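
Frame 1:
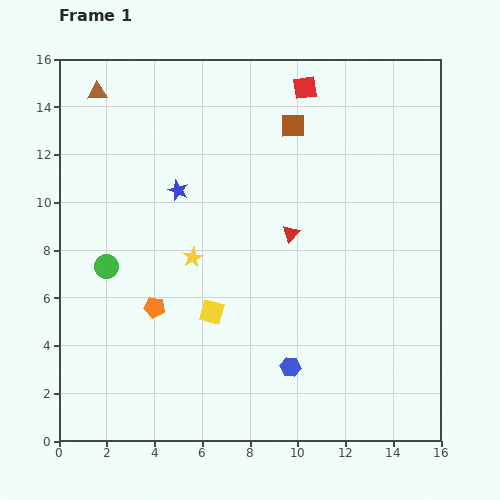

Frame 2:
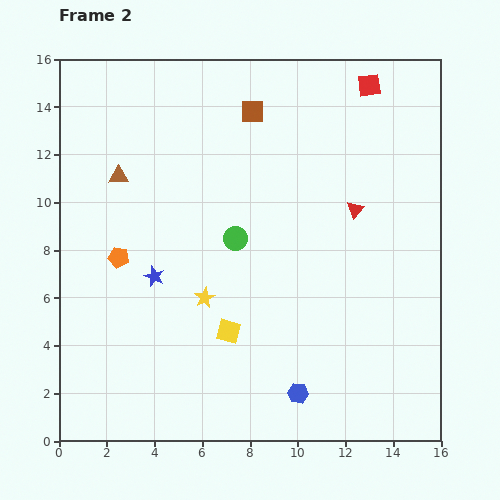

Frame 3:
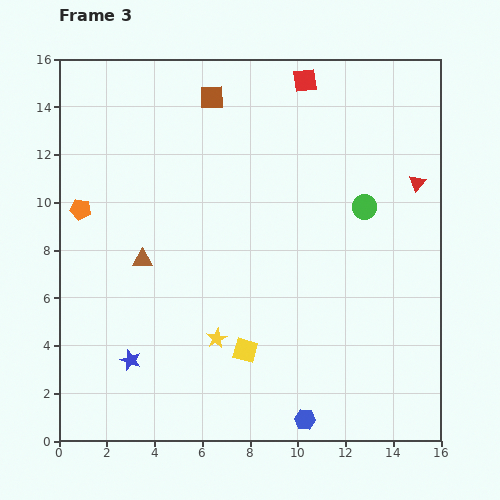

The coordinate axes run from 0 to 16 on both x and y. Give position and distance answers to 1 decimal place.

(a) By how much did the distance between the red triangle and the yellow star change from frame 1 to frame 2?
+3.1

Distance in frame 1: 4.2. Distance in frame 2: 7.3.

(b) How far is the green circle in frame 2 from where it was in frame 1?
5.5

The green circle moved from (2.0, 7.3) to (7.4, 8.5), a distance of √(5.4² + 1.2²) ≈ 5.5.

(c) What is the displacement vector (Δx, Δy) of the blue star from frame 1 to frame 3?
(-2.0, -7.1)

The blue star was at (5.0, 10.5) in frame 1 and (3.0, 3.4) in frame 3.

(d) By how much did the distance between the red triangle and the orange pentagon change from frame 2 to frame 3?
+4.0

Distance in frame 2: 10.1. Distance in frame 3: 14.1.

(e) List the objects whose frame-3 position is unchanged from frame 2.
none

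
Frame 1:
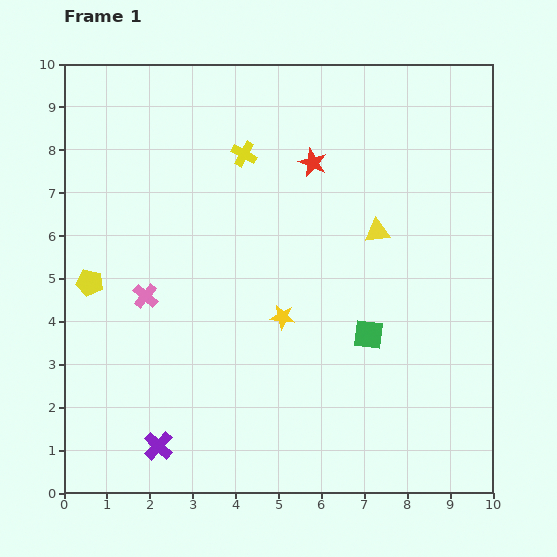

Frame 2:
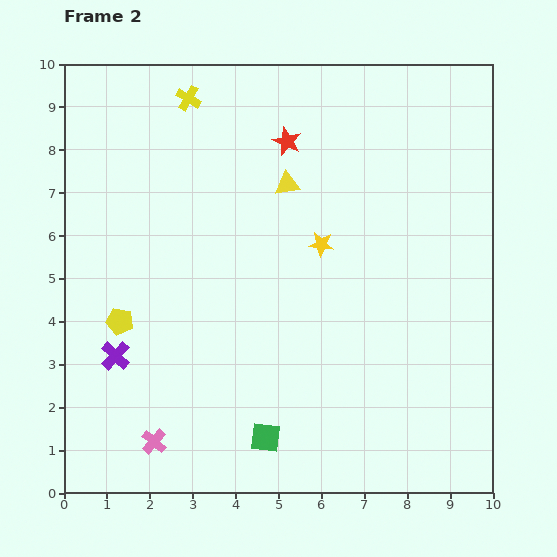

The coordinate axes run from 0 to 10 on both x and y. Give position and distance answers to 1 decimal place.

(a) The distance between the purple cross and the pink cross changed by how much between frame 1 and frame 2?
-1.3

Distance in frame 1: 3.5. Distance in frame 2: 2.2.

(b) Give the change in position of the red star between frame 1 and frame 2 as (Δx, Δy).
(-0.6, 0.5)

The red star was at (5.8, 7.7) in frame 1 and (5.2, 8.2) in frame 2.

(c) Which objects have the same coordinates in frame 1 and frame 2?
none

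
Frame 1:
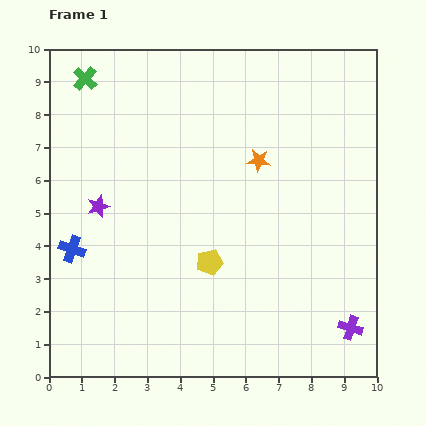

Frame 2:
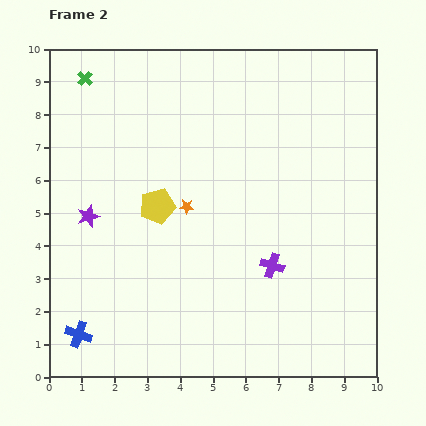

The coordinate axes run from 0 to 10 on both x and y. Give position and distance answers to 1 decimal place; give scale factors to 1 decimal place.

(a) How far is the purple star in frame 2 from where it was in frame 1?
0.4

The purple star moved from (1.5, 5.2) to (1.2, 4.9), a distance of √(0.3² + 0.3²) ≈ 0.4.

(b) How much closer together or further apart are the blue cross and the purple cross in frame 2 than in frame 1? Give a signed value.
-2.5

Distance in frame 1: 8.8. Distance in frame 2: 6.3.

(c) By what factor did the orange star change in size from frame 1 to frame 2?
0.6×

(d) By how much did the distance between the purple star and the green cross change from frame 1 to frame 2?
+0.3

Distance in frame 1: 3.9. Distance in frame 2: 4.2.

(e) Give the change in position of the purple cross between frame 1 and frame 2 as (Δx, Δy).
(-2.4, 1.9)

The purple cross was at (9.2, 1.5) in frame 1 and (6.8, 3.4) in frame 2.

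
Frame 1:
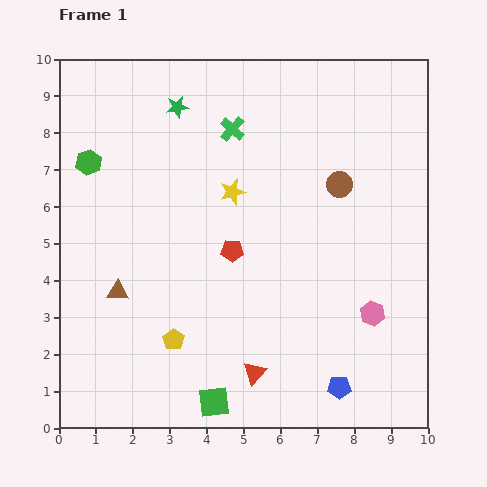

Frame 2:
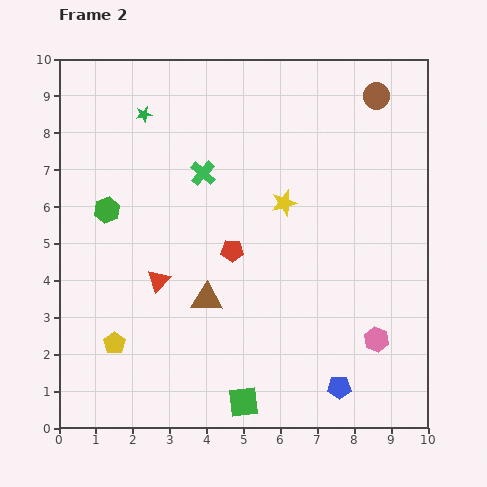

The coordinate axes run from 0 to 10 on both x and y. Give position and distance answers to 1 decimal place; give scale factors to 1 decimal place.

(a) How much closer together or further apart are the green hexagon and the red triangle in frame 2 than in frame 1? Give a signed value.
-4.9

Distance in frame 1: 7.3. Distance in frame 2: 2.4.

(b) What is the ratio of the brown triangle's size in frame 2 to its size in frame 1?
1.5×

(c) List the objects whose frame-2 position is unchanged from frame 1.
the blue pentagon, the red pentagon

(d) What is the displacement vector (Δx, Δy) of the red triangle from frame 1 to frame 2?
(-2.6, 2.5)

The red triangle was at (5.3, 1.5) in frame 1 and (2.7, 4.0) in frame 2.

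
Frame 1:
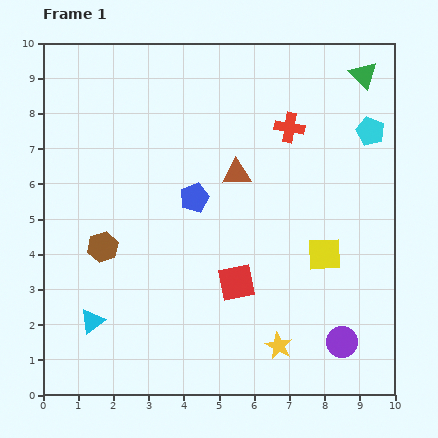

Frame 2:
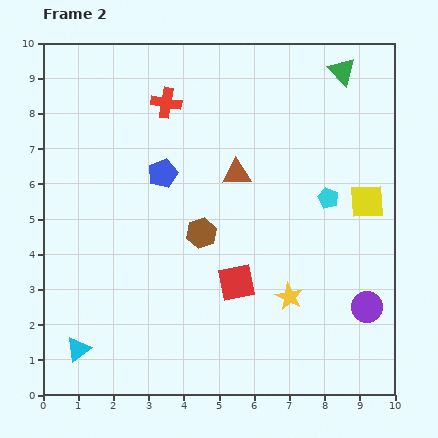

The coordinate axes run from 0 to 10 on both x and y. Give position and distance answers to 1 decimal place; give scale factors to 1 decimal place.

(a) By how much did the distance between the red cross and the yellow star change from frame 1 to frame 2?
+0.3

Distance in frame 1: 6.2. Distance in frame 2: 6.5.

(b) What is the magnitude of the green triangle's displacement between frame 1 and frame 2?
0.6

The green triangle moved from (9.1, 9.1) to (8.5, 9.2), a distance of √(0.6² + 0.1²) ≈ 0.6.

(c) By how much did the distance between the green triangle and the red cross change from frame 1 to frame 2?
+2.5

Distance in frame 1: 2.6. Distance in frame 2: 5.1.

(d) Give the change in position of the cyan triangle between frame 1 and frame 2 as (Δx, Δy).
(-0.4, -0.8)

The cyan triangle was at (1.4, 2.1) in frame 1 and (1.0, 1.3) in frame 2.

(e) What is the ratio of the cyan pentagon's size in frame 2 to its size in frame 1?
0.7×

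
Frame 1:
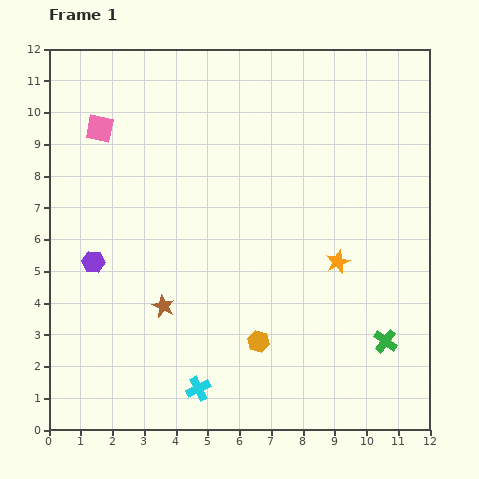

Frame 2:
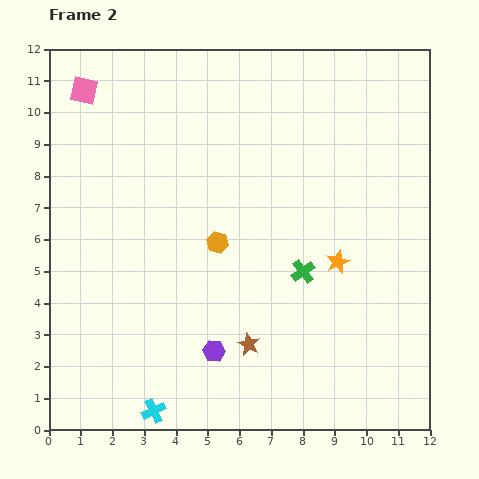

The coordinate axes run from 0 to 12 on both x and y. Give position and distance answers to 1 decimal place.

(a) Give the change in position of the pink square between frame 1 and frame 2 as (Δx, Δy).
(-0.5, 1.2)

The pink square was at (1.6, 9.5) in frame 1 and (1.1, 10.7) in frame 2.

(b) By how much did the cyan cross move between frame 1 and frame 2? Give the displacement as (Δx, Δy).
(-1.4, -0.7)

The cyan cross was at (4.7, 1.3) in frame 1 and (3.3, 0.6) in frame 2.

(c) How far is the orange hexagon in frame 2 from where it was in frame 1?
3.4

The orange hexagon moved from (6.6, 2.8) to (5.3, 5.9), a distance of √(1.3² + 3.1²) ≈ 3.4.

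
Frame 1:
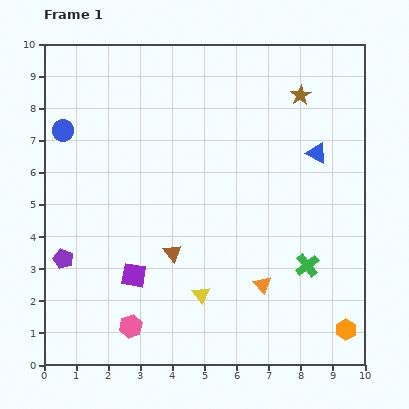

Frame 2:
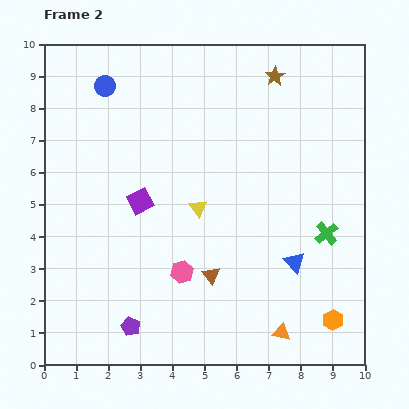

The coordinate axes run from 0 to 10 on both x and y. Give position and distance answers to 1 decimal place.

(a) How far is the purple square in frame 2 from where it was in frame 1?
2.3

The purple square moved from (2.8, 2.8) to (3.0, 5.1), a distance of √(0.2² + 2.3²) ≈ 2.3.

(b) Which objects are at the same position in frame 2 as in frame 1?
none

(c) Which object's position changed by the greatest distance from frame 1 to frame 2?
the blue triangle

(moved 3.5; next 3.0)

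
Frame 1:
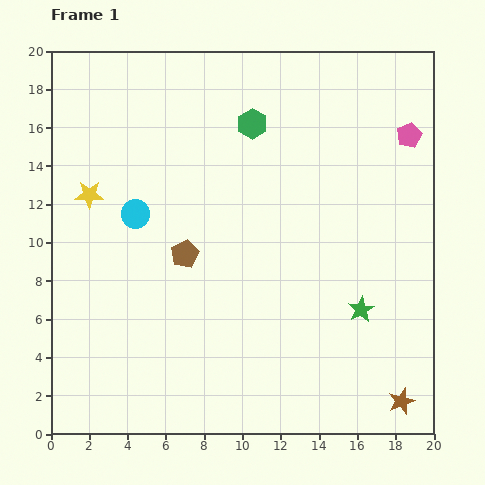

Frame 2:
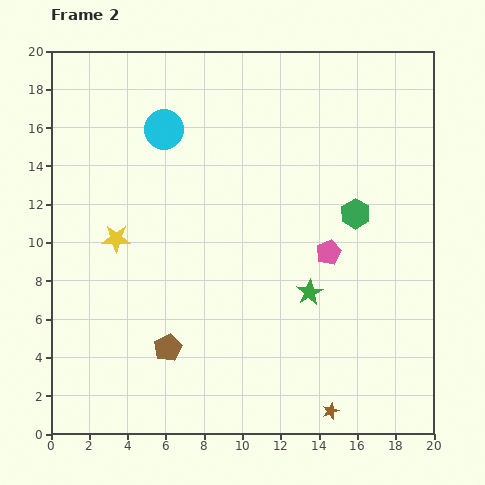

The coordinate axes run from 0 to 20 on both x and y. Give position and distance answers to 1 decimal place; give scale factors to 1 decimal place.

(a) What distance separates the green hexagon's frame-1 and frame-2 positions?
7.2

The green hexagon moved from (10.5, 16.2) to (15.9, 11.5), a distance of √(5.4² + 4.7²) ≈ 7.2.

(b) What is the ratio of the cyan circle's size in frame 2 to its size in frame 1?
1.4×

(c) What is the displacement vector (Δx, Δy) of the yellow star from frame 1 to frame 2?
(1.4, -2.3)

The yellow star was at (2.0, 12.5) in frame 1 and (3.4, 10.2) in frame 2.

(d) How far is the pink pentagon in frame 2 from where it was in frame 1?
7.4

The pink pentagon moved from (18.7, 15.6) to (14.5, 9.5), a distance of √(4.2² + 6.1²) ≈ 7.4.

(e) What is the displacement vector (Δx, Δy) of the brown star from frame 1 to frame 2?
(-3.7, -0.5)

The brown star was at (18.3, 1.7) in frame 1 and (14.6, 1.2) in frame 2.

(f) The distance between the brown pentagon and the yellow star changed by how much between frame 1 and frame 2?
+0.4

Distance in frame 1: 5.9. Distance in frame 2: 6.3.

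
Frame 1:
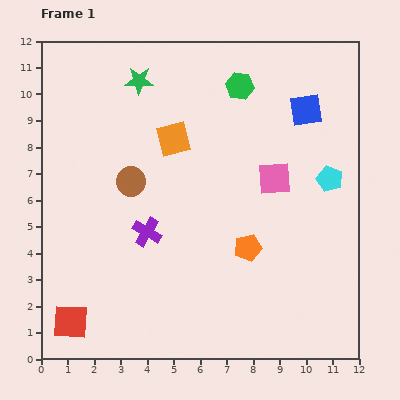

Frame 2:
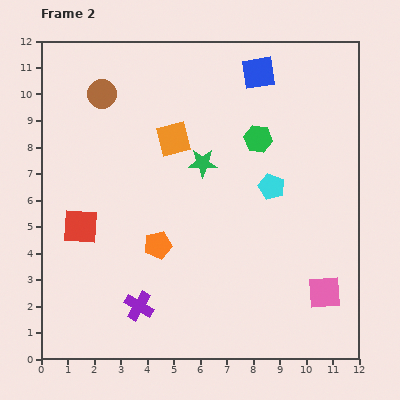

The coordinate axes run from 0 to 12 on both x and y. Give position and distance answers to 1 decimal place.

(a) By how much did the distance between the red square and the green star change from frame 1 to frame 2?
-4.3

Distance in frame 1: 9.5. Distance in frame 2: 5.2.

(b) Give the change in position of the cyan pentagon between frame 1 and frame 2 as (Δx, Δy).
(-2.2, -0.3)

The cyan pentagon was at (10.9, 6.8) in frame 1 and (8.7, 6.5) in frame 2.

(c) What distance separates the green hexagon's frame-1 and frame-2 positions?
2.1

The green hexagon moved from (7.5, 10.3) to (8.2, 8.3), a distance of √(0.7² + 2.0²) ≈ 2.1.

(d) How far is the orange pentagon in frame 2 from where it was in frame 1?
3.4

The orange pentagon moved from (7.8, 4.2) to (4.4, 4.3), a distance of √(3.4² + 0.1²) ≈ 3.4.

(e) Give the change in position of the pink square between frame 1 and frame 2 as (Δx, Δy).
(1.9, -4.3)

The pink square was at (8.8, 6.8) in frame 1 and (10.7, 2.5) in frame 2.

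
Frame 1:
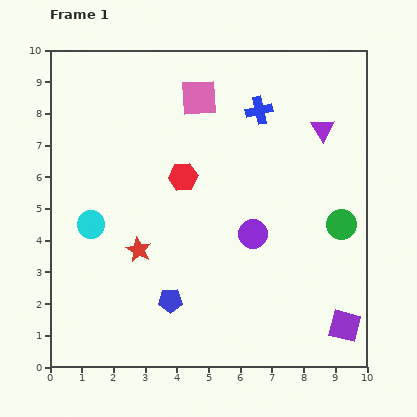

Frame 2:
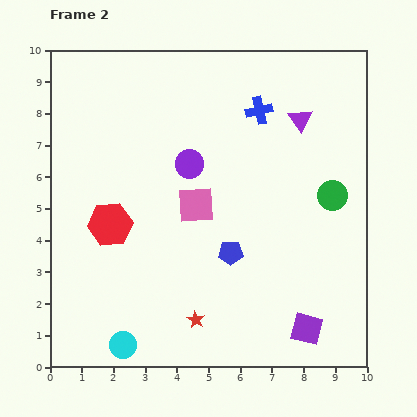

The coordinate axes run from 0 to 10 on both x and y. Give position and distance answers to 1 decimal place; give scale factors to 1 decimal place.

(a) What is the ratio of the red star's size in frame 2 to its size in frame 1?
0.7×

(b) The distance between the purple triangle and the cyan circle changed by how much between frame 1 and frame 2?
+1.1

Distance in frame 1: 7.9. Distance in frame 2: 9.0.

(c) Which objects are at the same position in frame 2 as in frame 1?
the blue cross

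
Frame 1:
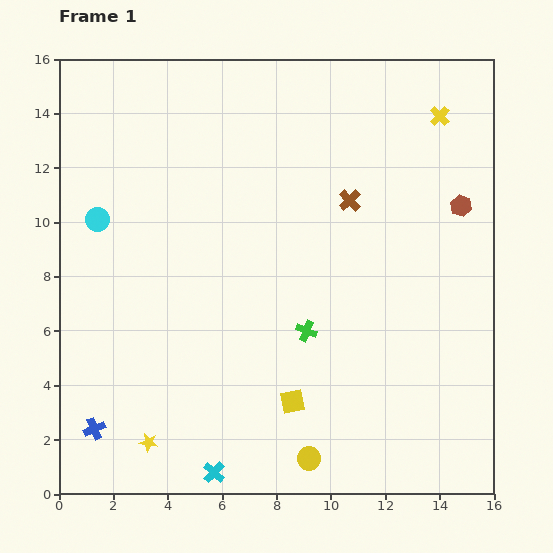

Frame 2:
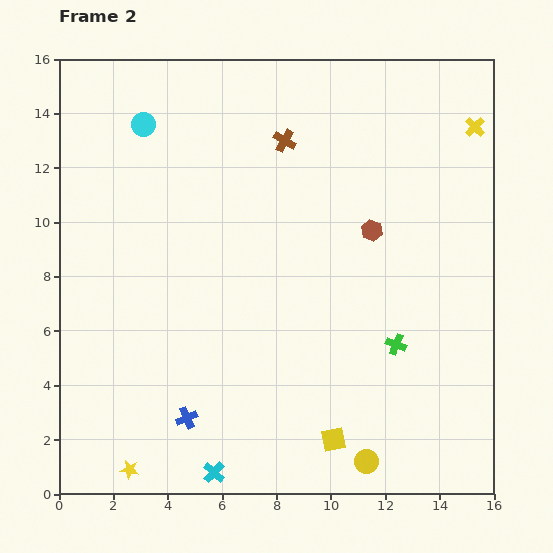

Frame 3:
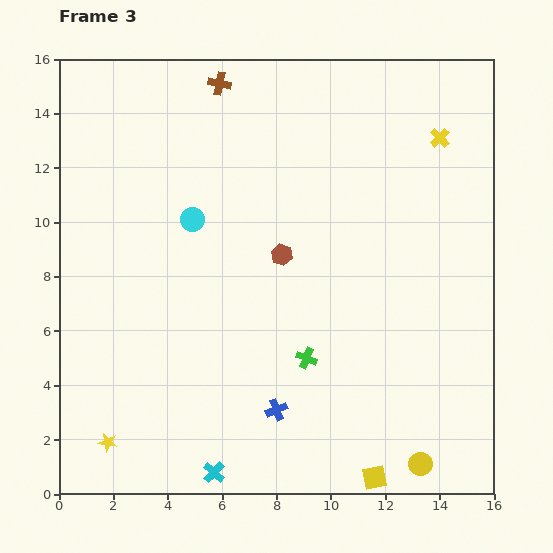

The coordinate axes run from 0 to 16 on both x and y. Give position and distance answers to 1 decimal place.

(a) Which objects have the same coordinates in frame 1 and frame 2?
the cyan cross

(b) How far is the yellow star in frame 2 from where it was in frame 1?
1.2

The yellow star moved from (3.3, 1.9) to (2.6, 0.9), a distance of √(0.7² + 1.0²) ≈ 1.2.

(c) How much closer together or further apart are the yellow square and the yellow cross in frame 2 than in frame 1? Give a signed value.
+0.8

Distance in frame 1: 11.8. Distance in frame 2: 12.6.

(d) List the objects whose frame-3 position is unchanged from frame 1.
the cyan cross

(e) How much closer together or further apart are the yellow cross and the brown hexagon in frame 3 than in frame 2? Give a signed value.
+1.8

Distance in frame 2: 5.4. Distance in frame 3: 7.2.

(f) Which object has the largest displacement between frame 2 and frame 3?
the cyan circle

(moved 3.9; next 3.4)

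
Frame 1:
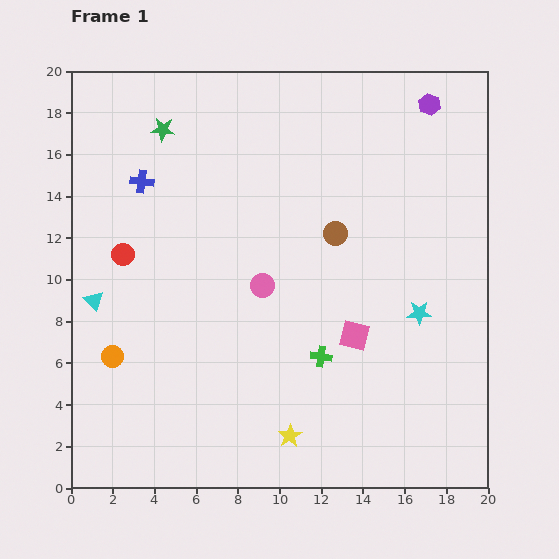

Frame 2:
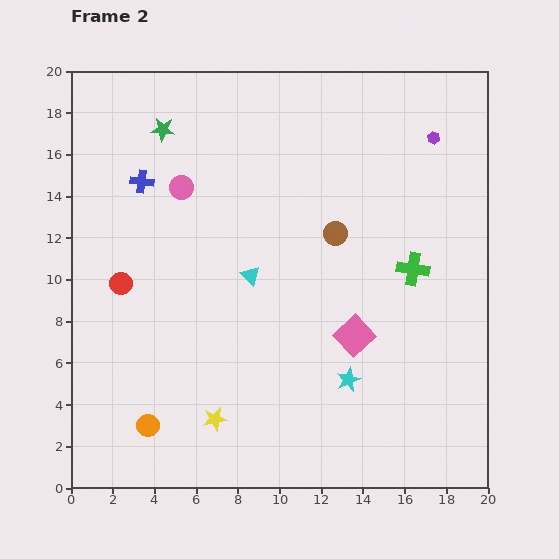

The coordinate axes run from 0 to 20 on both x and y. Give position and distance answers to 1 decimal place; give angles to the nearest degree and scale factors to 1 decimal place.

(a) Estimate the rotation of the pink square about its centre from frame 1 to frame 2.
33° clockwise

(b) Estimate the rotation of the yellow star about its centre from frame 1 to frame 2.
22° clockwise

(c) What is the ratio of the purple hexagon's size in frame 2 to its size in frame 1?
0.6×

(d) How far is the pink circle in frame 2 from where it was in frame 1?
6.1

The pink circle moved from (9.2, 9.7) to (5.3, 14.4), a distance of √(3.9² + 4.7²) ≈ 6.1.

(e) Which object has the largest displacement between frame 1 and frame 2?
the cyan triangle

(moved 7.6; next 6.1)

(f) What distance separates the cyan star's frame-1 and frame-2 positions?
4.7

The cyan star moved from (16.7, 8.4) to (13.3, 5.2), a distance of √(3.4² + 3.2²) ≈ 4.7.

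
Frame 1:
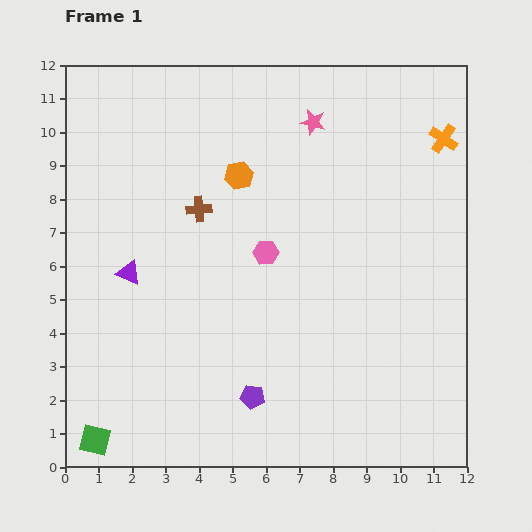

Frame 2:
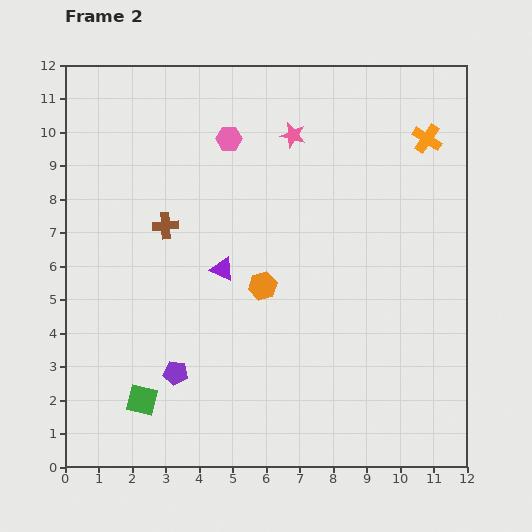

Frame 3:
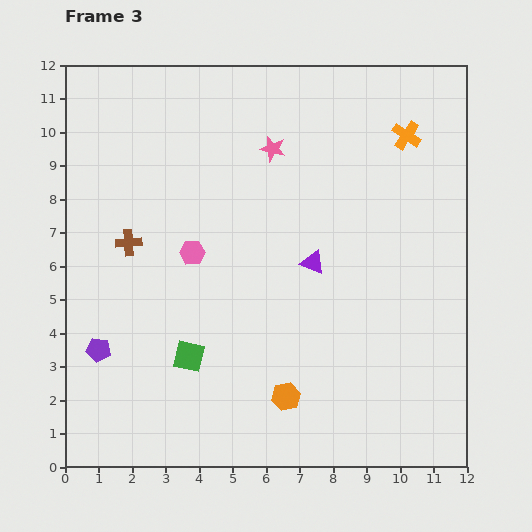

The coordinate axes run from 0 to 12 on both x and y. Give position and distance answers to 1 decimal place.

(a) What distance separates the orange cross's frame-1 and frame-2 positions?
0.5

The orange cross moved from (11.3, 9.8) to (10.8, 9.8), a distance of √(0.5² + 0.0²) ≈ 0.5.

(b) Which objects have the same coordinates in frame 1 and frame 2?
none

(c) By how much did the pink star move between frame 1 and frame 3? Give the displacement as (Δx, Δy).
(-1.2, -0.8)

The pink star was at (7.4, 10.3) in frame 1 and (6.2, 9.5) in frame 3.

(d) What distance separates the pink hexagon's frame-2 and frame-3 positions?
3.6

The pink hexagon moved from (4.9, 9.8) to (3.8, 6.4), a distance of √(1.1² + 3.4²) ≈ 3.6.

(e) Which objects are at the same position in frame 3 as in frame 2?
none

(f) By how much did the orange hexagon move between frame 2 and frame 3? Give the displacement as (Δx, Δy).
(0.7, -3.3)

The orange hexagon was at (5.9, 5.4) in frame 2 and (6.6, 2.1) in frame 3.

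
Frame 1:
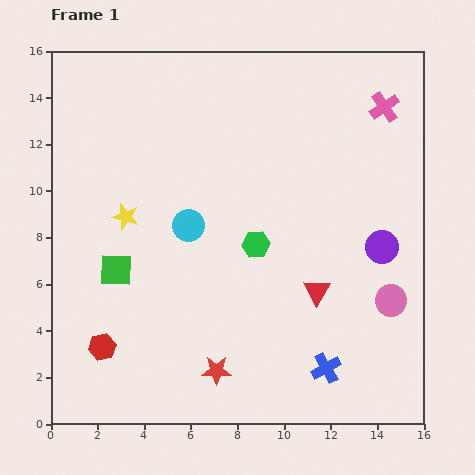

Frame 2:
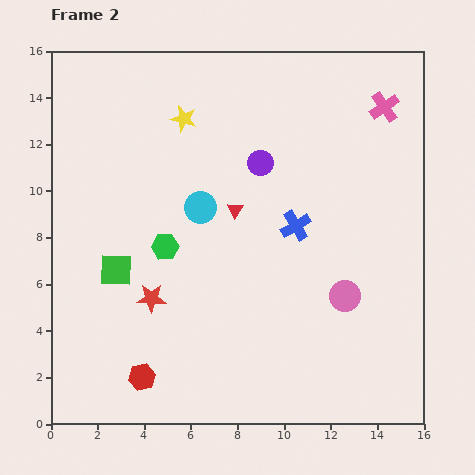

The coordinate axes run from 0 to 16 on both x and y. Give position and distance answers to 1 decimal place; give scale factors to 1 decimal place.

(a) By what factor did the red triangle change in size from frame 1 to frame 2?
0.6×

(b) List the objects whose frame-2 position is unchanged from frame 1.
the green square, the pink cross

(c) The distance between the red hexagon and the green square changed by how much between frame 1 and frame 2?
+1.3

Distance in frame 1: 3.4. Distance in frame 2: 4.7.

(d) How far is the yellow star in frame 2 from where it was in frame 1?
4.9

The yellow star moved from (3.2, 8.9) to (5.7, 13.1), a distance of √(2.5² + 4.2²) ≈ 4.9.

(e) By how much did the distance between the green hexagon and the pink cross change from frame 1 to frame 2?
+3.1

Distance in frame 1: 8.1. Distance in frame 2: 11.2.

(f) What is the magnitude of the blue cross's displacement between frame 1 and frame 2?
6.2

The blue cross moved from (11.8, 2.4) to (10.5, 8.5), a distance of √(1.3² + 6.1²) ≈ 6.2.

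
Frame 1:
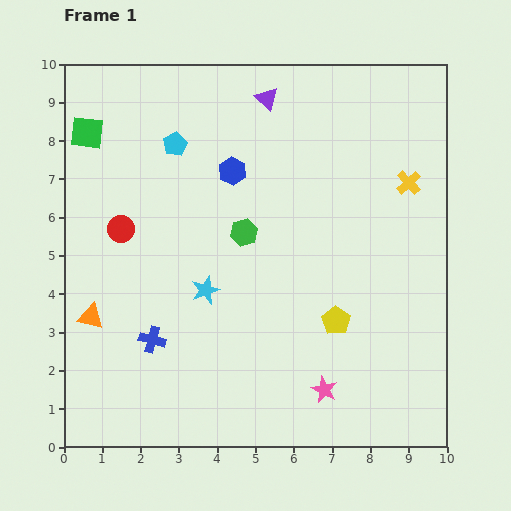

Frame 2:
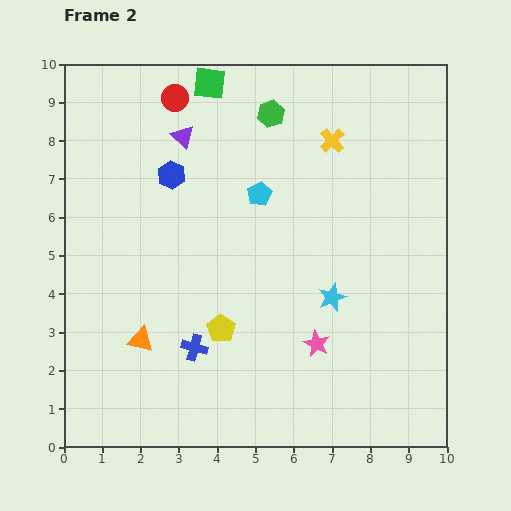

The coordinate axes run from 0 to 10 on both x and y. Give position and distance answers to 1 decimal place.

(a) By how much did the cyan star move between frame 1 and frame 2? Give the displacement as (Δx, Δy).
(3.3, -0.2)

The cyan star was at (3.7, 4.1) in frame 1 and (7.0, 3.9) in frame 2.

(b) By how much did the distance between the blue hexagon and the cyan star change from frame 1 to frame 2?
+2.1

Distance in frame 1: 3.2. Distance in frame 2: 5.3.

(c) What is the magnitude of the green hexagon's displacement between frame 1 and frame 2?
3.2

The green hexagon moved from (4.7, 5.6) to (5.4, 8.7), a distance of √(0.7² + 3.1²) ≈ 3.2.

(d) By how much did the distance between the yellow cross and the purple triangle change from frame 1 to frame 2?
-0.4

Distance in frame 1: 4.3. Distance in frame 2: 3.9.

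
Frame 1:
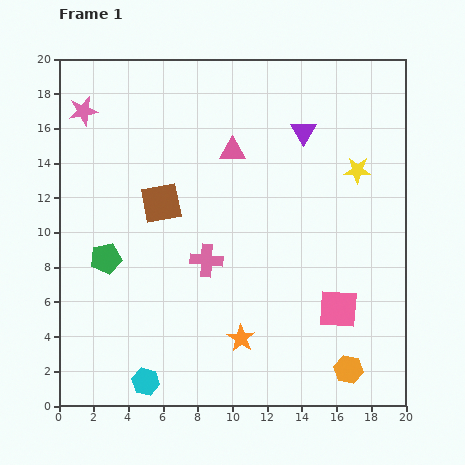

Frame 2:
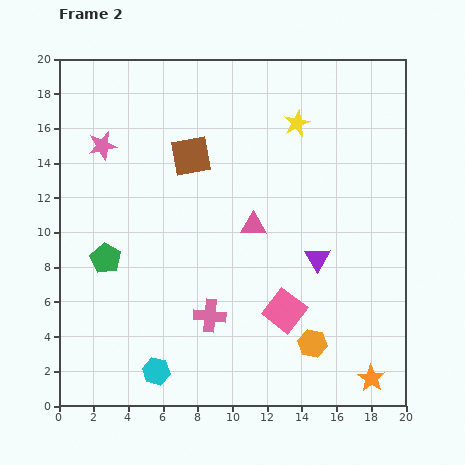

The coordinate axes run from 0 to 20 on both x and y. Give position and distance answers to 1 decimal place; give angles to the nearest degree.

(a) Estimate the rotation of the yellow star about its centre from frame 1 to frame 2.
27° counter-clockwise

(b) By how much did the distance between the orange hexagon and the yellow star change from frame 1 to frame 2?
+1.2

Distance in frame 1: 11.5. Distance in frame 2: 12.7.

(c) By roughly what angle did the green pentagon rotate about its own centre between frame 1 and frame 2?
31° counter-clockwise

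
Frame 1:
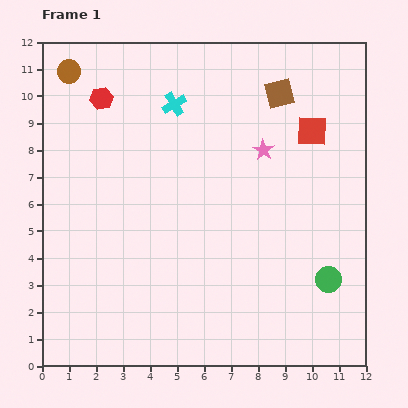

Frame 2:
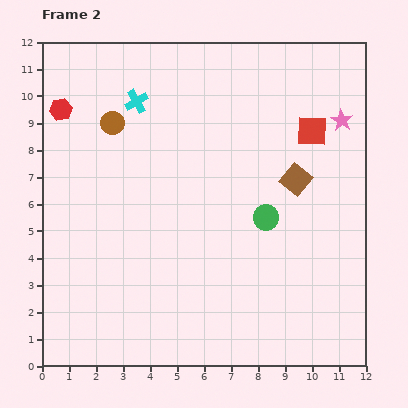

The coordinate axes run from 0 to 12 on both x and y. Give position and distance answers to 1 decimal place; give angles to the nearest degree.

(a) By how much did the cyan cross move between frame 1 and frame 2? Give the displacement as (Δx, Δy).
(-1.4, 0.1)

The cyan cross was at (4.9, 9.7) in frame 1 and (3.5, 9.8) in frame 2.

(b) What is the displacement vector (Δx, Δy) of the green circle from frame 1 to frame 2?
(-2.3, 2.3)

The green circle was at (10.6, 3.2) in frame 1 and (8.3, 5.5) in frame 2.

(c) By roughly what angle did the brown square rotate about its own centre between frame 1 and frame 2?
36° counter-clockwise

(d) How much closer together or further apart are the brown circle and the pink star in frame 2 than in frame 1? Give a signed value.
+0.7

Distance in frame 1: 7.8. Distance in frame 2: 8.5.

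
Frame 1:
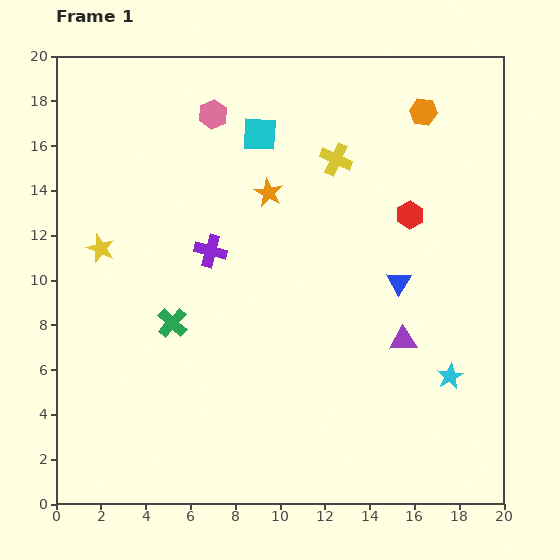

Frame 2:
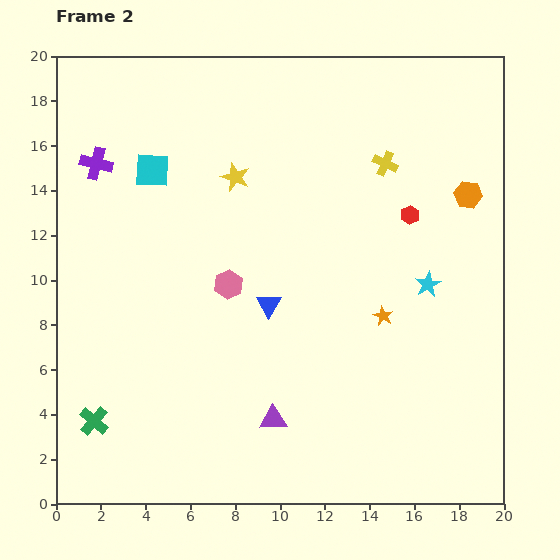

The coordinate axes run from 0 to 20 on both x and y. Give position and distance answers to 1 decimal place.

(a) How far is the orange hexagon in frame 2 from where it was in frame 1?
4.2

The orange hexagon moved from (16.4, 17.5) to (18.4, 13.8), a distance of √(2.0² + 3.7²) ≈ 4.2.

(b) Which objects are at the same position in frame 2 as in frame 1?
the red hexagon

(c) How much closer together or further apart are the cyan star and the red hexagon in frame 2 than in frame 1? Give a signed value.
-4.2

Distance in frame 1: 7.4. Distance in frame 2: 3.2.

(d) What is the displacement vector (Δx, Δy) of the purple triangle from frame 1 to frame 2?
(-5.8, -3.5)

The purple triangle was at (15.5, 7.3) in frame 1 and (9.7, 3.8) in frame 2.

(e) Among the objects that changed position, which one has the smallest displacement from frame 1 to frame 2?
the yellow cross

(moved 2.2)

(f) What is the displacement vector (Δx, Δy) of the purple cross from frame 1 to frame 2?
(-5.1, 3.9)

The purple cross was at (6.9, 11.3) in frame 1 and (1.8, 15.2) in frame 2.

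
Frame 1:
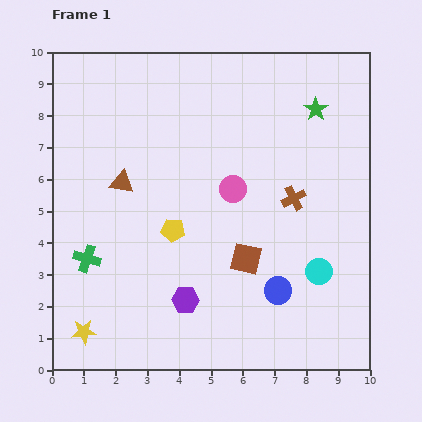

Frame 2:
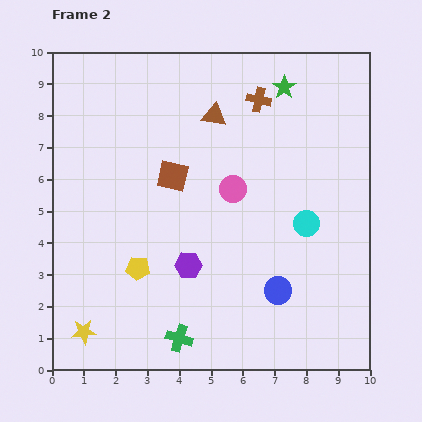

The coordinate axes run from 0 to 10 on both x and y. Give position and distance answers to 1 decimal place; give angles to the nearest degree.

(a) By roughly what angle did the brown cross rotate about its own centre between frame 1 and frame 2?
39° clockwise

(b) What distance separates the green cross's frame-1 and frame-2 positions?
3.8

The green cross moved from (1.1, 3.5) to (4.0, 1.0), a distance of √(2.9² + 2.5²) ≈ 3.8.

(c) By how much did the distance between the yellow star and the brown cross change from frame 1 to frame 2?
+1.3

Distance in frame 1: 7.8. Distance in frame 2: 9.1.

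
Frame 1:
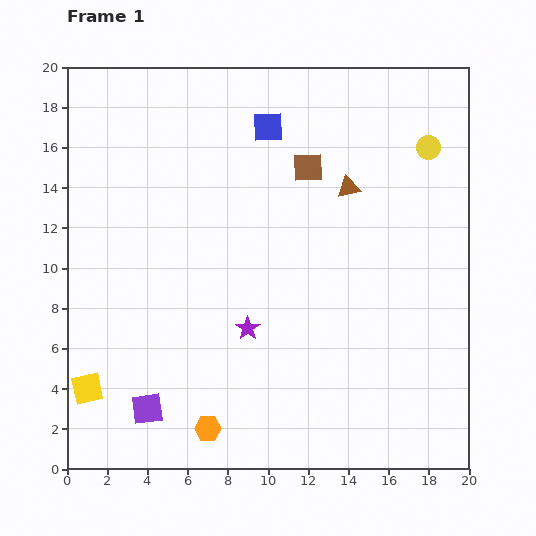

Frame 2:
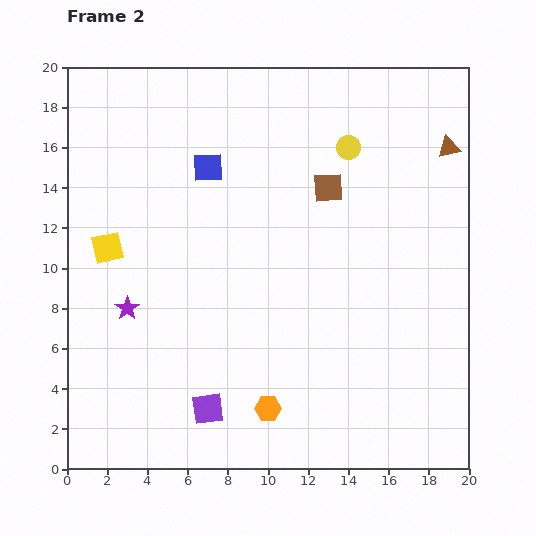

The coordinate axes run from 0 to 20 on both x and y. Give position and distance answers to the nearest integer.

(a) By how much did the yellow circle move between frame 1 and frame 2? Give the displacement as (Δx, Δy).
(-4, 0)

The yellow circle was at (18, 16) in frame 1 and (14, 16) in frame 2.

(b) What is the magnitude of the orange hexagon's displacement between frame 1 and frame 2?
3

The orange hexagon moved from (7, 2) to (10, 3), a distance of √(3² + 1²) ≈ 3.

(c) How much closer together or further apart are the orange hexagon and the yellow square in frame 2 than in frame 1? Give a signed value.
+5

Distance in frame 1: 6. Distance in frame 2: 11.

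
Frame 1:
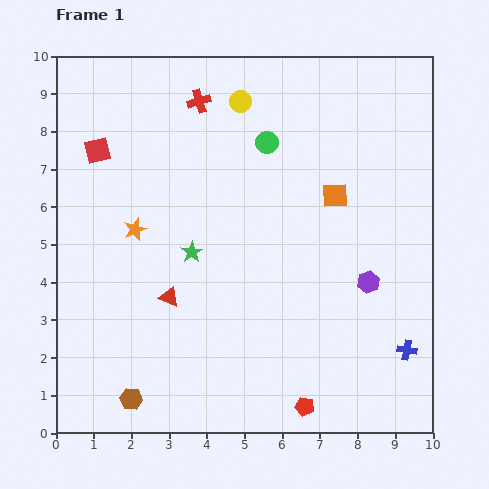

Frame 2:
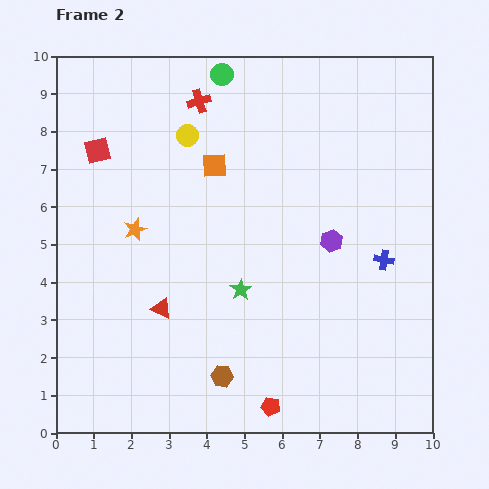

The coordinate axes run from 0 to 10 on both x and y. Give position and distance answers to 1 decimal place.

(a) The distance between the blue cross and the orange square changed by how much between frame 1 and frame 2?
+0.6

Distance in frame 1: 4.5. Distance in frame 2: 5.1.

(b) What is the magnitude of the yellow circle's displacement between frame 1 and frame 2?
1.7

The yellow circle moved from (4.9, 8.8) to (3.5, 7.9), a distance of √(1.4² + 0.9²) ≈ 1.7.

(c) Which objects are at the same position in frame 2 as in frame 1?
the red cross, the red square, the orange star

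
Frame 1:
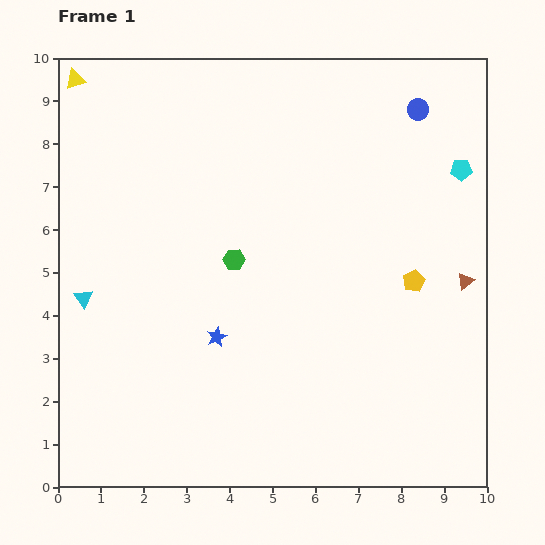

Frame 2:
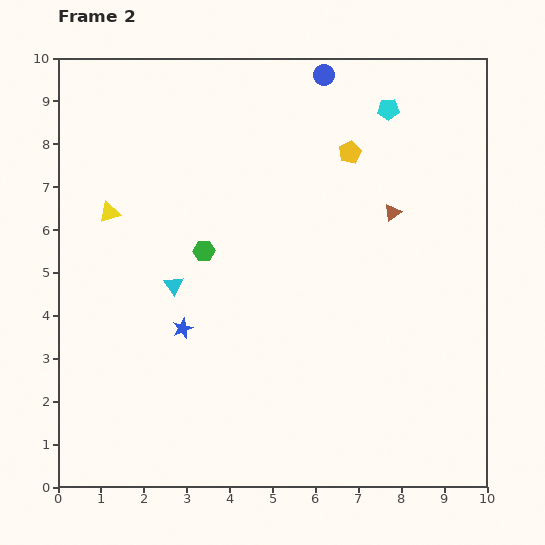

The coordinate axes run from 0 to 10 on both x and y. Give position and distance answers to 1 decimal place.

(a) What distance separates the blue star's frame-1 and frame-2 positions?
0.8

The blue star moved from (3.7, 3.5) to (2.9, 3.7), a distance of √(0.8² + 0.2²) ≈ 0.8.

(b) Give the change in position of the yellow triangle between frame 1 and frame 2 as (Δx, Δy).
(0.8, -3.1)

The yellow triangle was at (0.4, 9.5) in frame 1 and (1.2, 6.4) in frame 2.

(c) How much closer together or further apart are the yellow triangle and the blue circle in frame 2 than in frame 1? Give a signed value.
-2.1

Distance in frame 1: 8.0. Distance in frame 2: 5.9.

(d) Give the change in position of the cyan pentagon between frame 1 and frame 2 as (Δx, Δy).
(-1.7, 1.4)

The cyan pentagon was at (9.4, 7.4) in frame 1 and (7.7, 8.8) in frame 2.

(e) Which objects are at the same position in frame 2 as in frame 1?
none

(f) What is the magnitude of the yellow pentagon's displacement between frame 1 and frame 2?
3.4

The yellow pentagon moved from (8.3, 4.8) to (6.8, 7.8), a distance of √(1.5² + 3.0²) ≈ 3.4.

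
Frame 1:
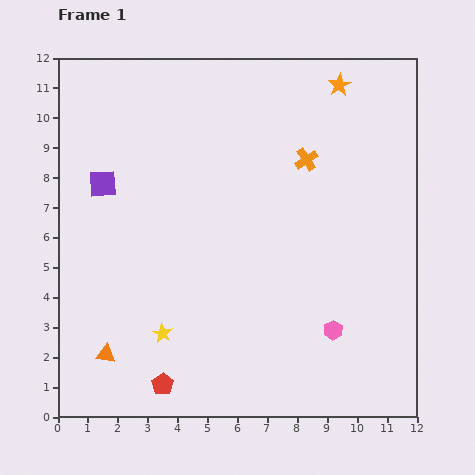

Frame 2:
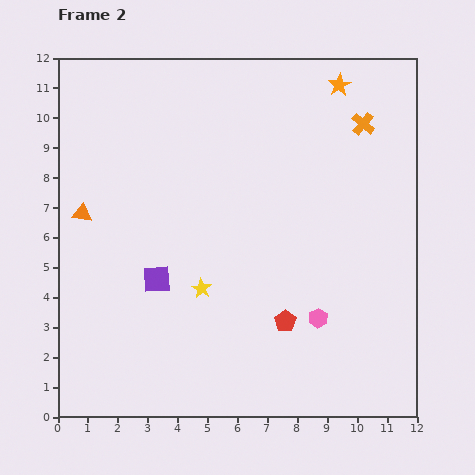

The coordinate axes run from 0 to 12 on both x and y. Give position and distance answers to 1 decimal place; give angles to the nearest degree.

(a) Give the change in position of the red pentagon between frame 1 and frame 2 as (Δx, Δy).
(4.1, 2.1)

The red pentagon was at (3.5, 1.1) in frame 1 and (7.6, 3.2) in frame 2.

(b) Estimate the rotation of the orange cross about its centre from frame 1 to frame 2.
17° counter-clockwise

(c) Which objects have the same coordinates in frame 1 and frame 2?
the orange star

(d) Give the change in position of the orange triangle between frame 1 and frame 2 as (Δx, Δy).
(-0.8, 4.7)

The orange triangle was at (1.6, 2.1) in frame 1 and (0.8, 6.8) in frame 2.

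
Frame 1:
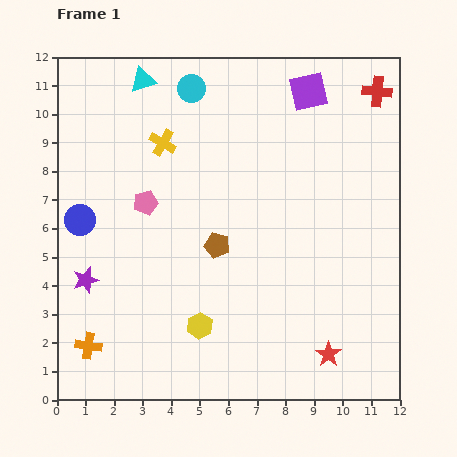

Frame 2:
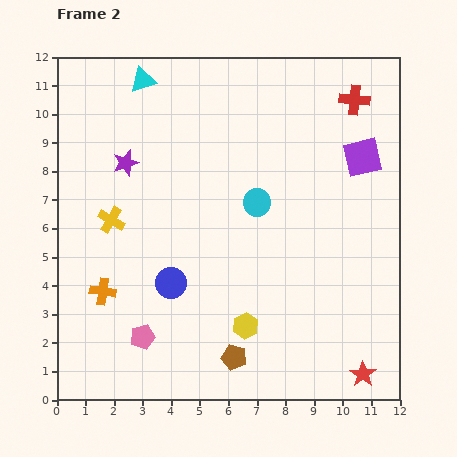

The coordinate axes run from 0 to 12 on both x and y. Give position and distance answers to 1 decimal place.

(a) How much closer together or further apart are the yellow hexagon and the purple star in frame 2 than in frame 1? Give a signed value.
+2.8

Distance in frame 1: 4.3. Distance in frame 2: 7.1.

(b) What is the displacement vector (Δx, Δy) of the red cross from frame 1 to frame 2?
(-0.8, -0.3)

The red cross was at (11.2, 10.8) in frame 1 and (10.4, 10.5) in frame 2.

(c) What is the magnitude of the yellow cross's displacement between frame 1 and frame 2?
3.2

The yellow cross moved from (3.7, 9.0) to (1.9, 6.3), a distance of √(1.8² + 2.7²) ≈ 3.2.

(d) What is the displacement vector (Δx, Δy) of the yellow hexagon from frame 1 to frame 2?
(1.6, 0.0)

The yellow hexagon was at (5.0, 2.6) in frame 1 and (6.6, 2.6) in frame 2.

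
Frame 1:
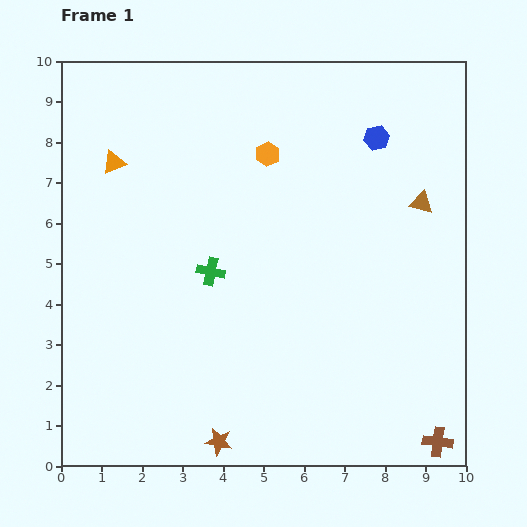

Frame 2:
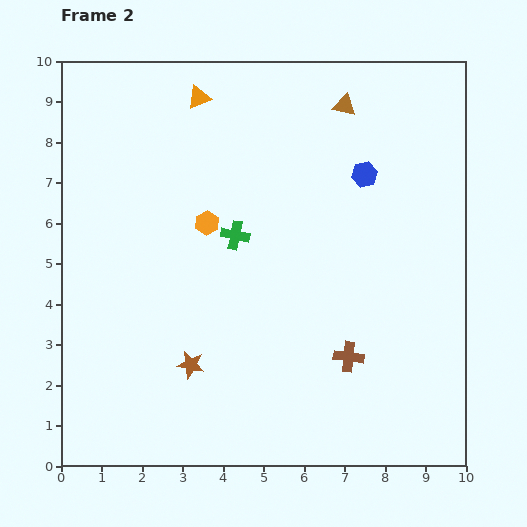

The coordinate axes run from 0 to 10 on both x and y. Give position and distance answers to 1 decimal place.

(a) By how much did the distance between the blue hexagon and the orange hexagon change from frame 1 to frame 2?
+1.4

Distance in frame 1: 2.7. Distance in frame 2: 4.1.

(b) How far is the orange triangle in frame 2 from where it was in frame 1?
2.6

The orange triangle moved from (1.3, 7.5) to (3.4, 9.1), a distance of √(2.1² + 1.6²) ≈ 2.6.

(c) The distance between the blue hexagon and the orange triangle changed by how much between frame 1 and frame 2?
-2.0

Distance in frame 1: 6.5. Distance in frame 2: 4.5.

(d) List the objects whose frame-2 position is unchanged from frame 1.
none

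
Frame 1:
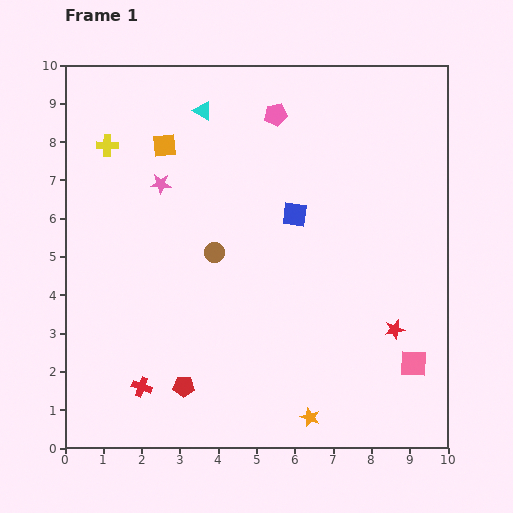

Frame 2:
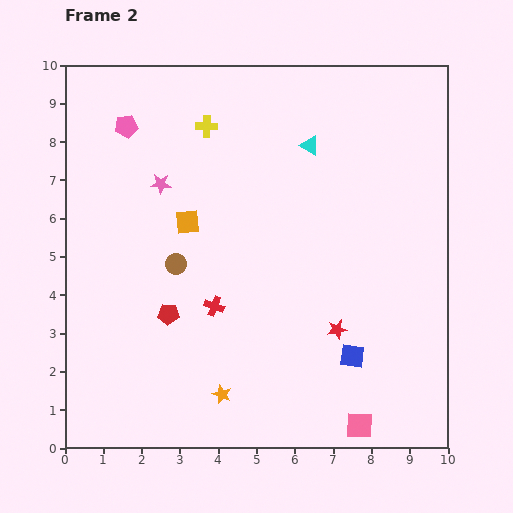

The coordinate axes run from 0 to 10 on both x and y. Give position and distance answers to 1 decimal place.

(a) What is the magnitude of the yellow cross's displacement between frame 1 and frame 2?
2.6

The yellow cross moved from (1.1, 7.9) to (3.7, 8.4), a distance of √(2.6² + 0.5²) ≈ 2.6.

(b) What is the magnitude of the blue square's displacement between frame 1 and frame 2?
4.0

The blue square moved from (6.0, 6.1) to (7.5, 2.4), a distance of √(1.5² + 3.7²) ≈ 4.0.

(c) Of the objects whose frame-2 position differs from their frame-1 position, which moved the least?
the brown circle

(moved 1.0)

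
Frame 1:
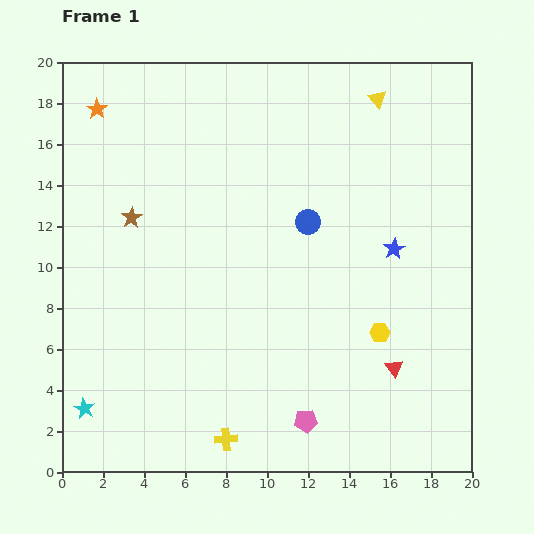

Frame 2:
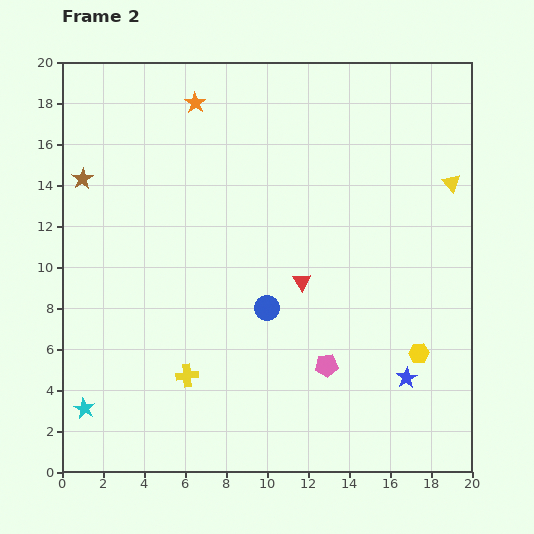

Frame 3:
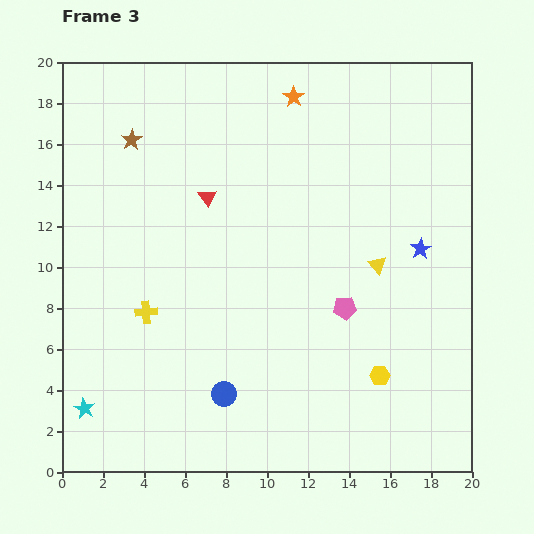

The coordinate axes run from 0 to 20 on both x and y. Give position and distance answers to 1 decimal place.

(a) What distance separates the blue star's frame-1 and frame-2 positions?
6.3

The blue star moved from (16.2, 10.9) to (16.8, 4.6), a distance of √(0.6² + 6.3²) ≈ 6.3.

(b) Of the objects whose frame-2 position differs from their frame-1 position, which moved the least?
the yellow hexagon

(moved 2.1)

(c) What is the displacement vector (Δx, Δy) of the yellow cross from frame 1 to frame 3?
(-3.9, 6.2)

The yellow cross was at (8.0, 1.6) in frame 1 and (4.1, 7.8) in frame 3.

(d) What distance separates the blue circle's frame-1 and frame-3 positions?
9.3

The blue circle moved from (12.0, 12.2) to (7.9, 3.8), a distance of √(4.1² + 8.4²) ≈ 9.3.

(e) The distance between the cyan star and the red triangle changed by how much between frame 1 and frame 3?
-3.3

Distance in frame 1: 15.2. Distance in frame 3: 11.9.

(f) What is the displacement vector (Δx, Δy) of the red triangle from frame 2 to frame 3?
(-4.6, 4.1)

The red triangle was at (11.7, 9.3) in frame 2 and (7.1, 13.4) in frame 3.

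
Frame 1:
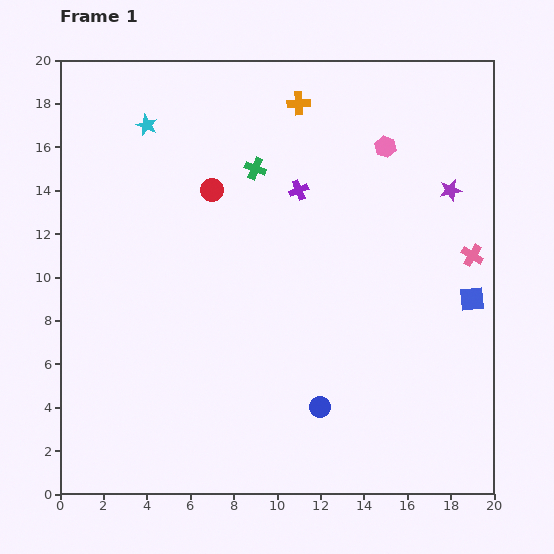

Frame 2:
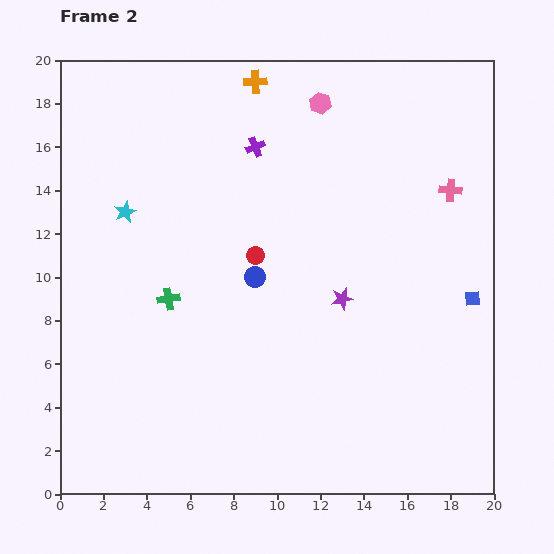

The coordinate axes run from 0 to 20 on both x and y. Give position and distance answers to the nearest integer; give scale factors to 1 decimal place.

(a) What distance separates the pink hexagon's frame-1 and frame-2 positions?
4

The pink hexagon moved from (15, 16) to (12, 18), a distance of √(3² + 2²) ≈ 4.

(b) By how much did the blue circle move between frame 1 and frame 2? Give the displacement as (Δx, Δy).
(-3, 6)

The blue circle was at (12, 4) in frame 1 and (9, 10) in frame 2.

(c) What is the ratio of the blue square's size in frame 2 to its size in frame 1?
0.6×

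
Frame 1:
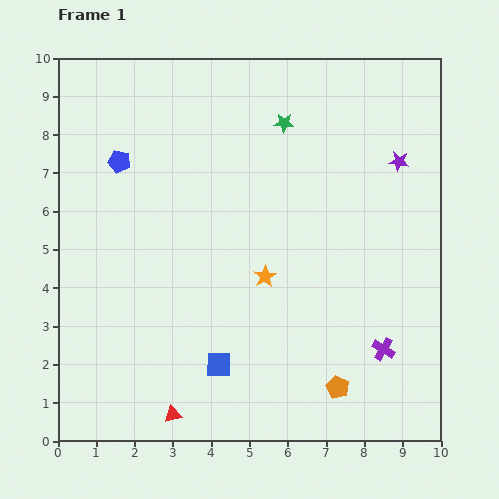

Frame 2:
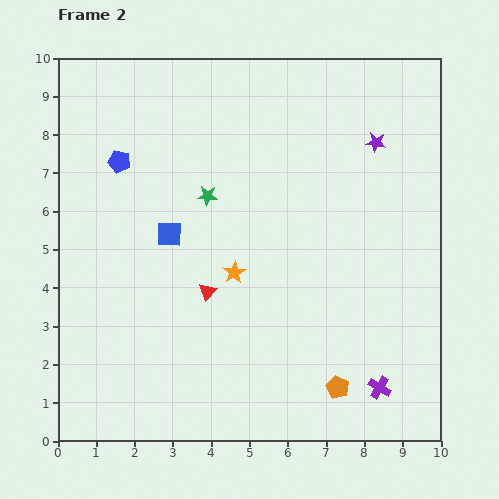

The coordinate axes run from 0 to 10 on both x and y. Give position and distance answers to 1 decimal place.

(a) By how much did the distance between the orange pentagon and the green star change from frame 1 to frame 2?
-1.0

Distance in frame 1: 7.0. Distance in frame 2: 6.0.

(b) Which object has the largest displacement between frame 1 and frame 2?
the blue square

(moved 3.6; next 3.3)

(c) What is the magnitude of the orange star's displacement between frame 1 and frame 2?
0.8

The orange star moved from (5.4, 4.3) to (4.6, 4.4), a distance of √(0.8² + 0.1²) ≈ 0.8.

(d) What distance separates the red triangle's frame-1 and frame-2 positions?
3.3

The red triangle moved from (3.0, 0.7) to (3.9, 3.9), a distance of √(0.9² + 3.2²) ≈ 3.3.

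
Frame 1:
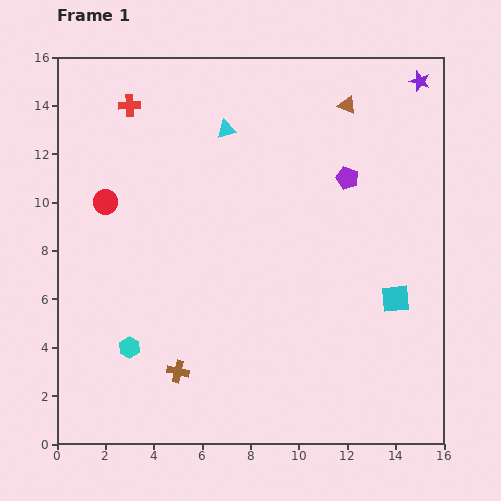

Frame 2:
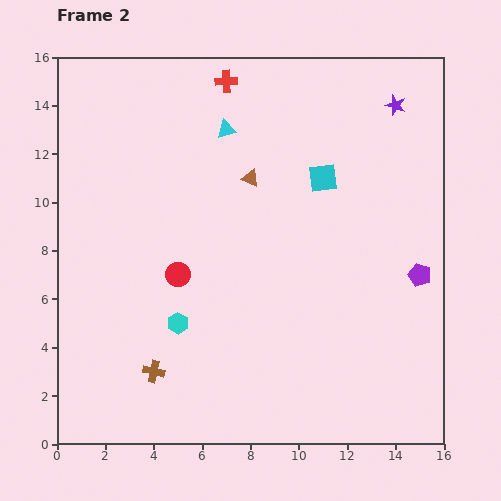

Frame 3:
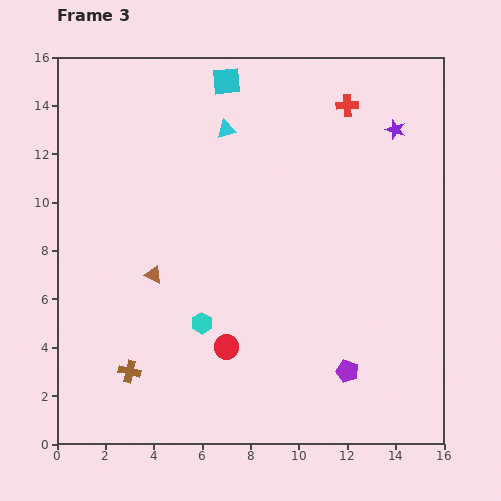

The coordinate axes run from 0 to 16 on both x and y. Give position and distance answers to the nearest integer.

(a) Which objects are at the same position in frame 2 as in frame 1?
the cyan triangle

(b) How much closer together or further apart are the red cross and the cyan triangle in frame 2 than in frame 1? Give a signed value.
-2

Distance in frame 1: 4. Distance in frame 2: 2.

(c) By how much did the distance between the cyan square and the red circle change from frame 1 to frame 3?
-2

Distance in frame 1: 13. Distance in frame 3: 11.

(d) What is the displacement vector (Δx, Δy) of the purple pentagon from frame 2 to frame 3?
(-3, -4)

The purple pentagon was at (15, 7) in frame 2 and (12, 3) in frame 3.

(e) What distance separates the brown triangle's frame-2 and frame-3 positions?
6

The brown triangle moved from (8, 11) to (4, 7), a distance of √(4² + 4²) ≈ 6.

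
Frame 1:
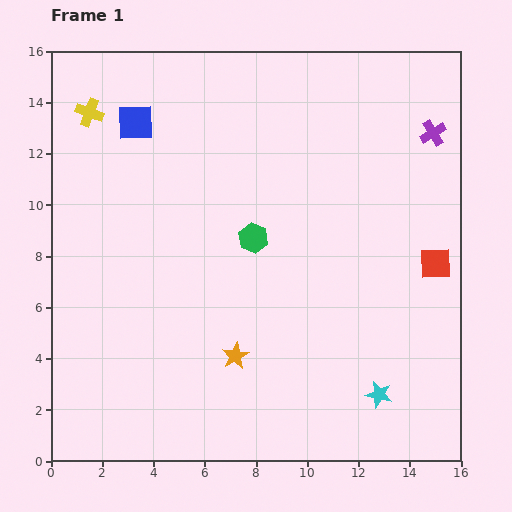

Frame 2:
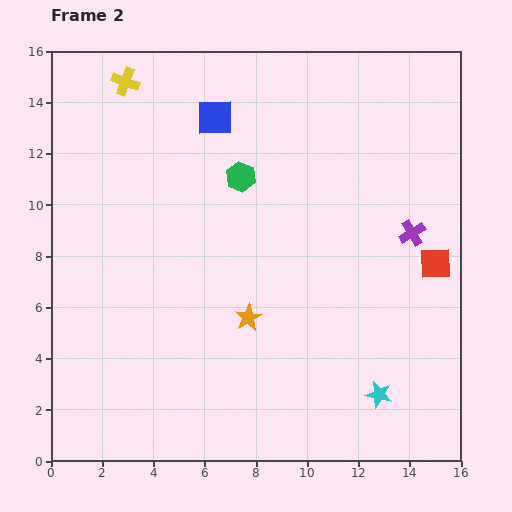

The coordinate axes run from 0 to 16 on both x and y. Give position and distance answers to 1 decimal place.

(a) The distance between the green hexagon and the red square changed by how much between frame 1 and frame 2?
+1.1

Distance in frame 1: 7.2. Distance in frame 2: 8.3.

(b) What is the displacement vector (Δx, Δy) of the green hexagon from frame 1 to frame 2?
(-0.5, 2.4)

The green hexagon was at (7.9, 8.7) in frame 1 and (7.4, 11.1) in frame 2.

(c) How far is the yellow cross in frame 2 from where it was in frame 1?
1.8

The yellow cross moved from (1.5, 13.6) to (2.9, 14.8), a distance of √(1.4² + 1.2²) ≈ 1.8.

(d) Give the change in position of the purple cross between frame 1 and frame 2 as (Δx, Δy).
(-0.8, -3.9)

The purple cross was at (14.9, 12.8) in frame 1 and (14.1, 8.9) in frame 2.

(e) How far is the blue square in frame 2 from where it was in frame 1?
3.1

The blue square moved from (3.3, 13.2) to (6.4, 13.4), a distance of √(3.1² + 0.2²) ≈ 3.1.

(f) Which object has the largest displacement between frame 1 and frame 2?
the purple cross

(moved 4.0; next 3.1)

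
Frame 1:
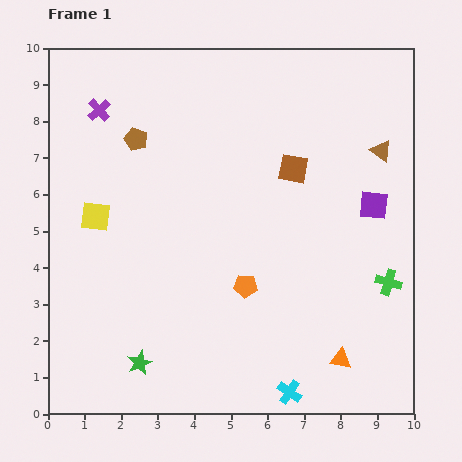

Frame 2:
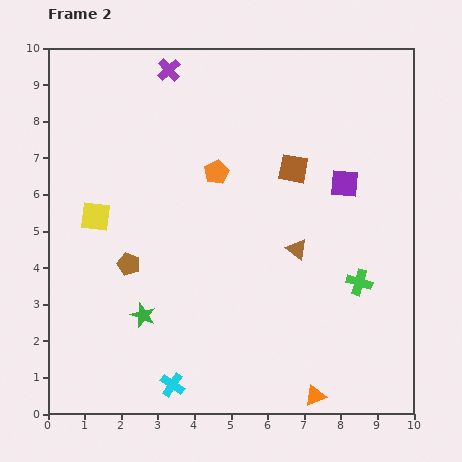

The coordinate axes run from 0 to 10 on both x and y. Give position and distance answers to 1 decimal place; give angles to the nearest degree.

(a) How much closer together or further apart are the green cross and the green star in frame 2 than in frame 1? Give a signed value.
-1.1

Distance in frame 1: 7.1. Distance in frame 2: 6.0.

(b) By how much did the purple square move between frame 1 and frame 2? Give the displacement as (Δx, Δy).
(-0.8, 0.6)

The purple square was at (8.9, 5.7) in frame 1 and (8.1, 6.3) in frame 2.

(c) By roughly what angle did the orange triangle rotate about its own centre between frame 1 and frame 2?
31° counter-clockwise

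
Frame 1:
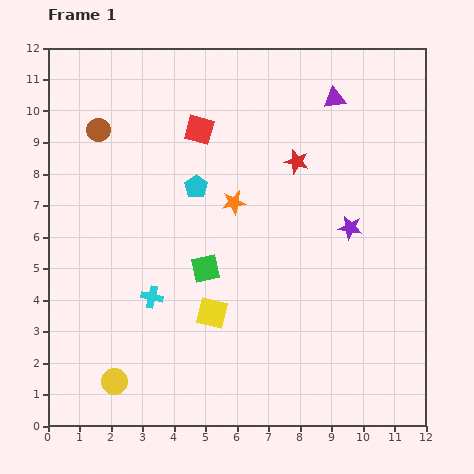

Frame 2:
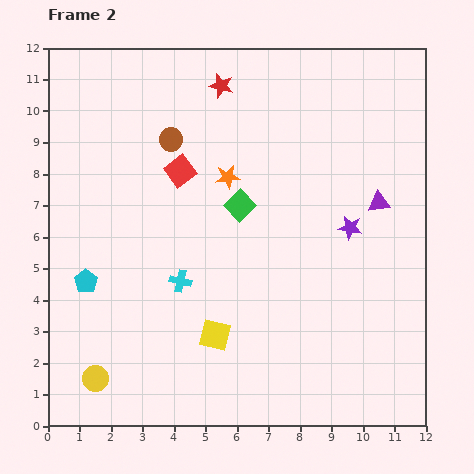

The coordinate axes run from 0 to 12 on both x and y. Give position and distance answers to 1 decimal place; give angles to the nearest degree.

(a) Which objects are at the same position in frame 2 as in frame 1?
the purple star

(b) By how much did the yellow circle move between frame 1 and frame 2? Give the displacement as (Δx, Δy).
(-0.6, 0.1)

The yellow circle was at (2.1, 1.4) in frame 1 and (1.5, 1.5) in frame 2.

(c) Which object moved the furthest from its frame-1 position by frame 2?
the cyan pentagon

(moved 4.6; next 3.6)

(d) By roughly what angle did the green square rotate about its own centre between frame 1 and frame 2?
33° counter-clockwise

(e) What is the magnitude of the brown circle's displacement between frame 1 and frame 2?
2.3

The brown circle moved from (1.6, 9.4) to (3.9, 9.1), a distance of √(2.3² + 0.3²) ≈ 2.3.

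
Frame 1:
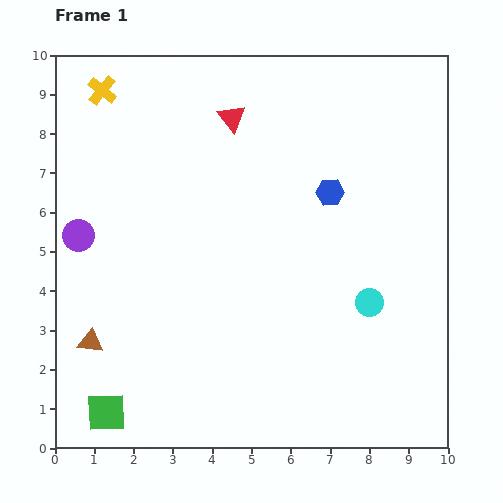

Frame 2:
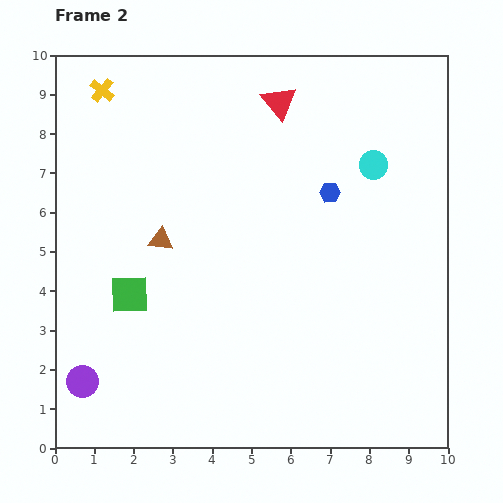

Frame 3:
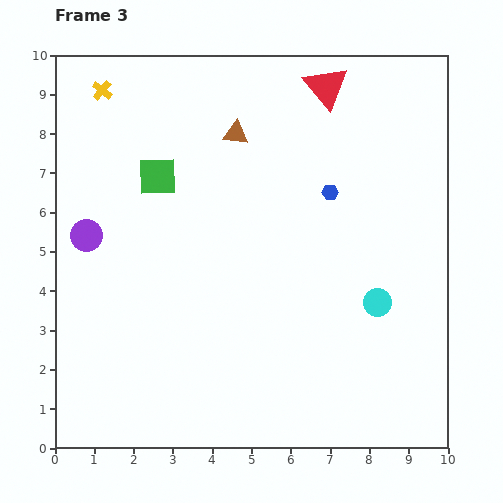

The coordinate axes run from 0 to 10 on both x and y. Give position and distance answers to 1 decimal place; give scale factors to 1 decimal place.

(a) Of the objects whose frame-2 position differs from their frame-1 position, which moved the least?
the red triangle

(moved 1.3)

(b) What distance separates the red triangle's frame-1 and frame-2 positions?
1.3

The red triangle moved from (4.5, 8.4) to (5.7, 8.8), a distance of √(1.2² + 0.4²) ≈ 1.3.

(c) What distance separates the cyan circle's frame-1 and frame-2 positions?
3.5

The cyan circle moved from (8.0, 3.7) to (8.1, 7.2), a distance of √(0.1² + 3.5²) ≈ 3.5.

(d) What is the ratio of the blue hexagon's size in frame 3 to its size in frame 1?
0.6×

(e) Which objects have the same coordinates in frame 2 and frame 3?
the blue hexagon, the yellow cross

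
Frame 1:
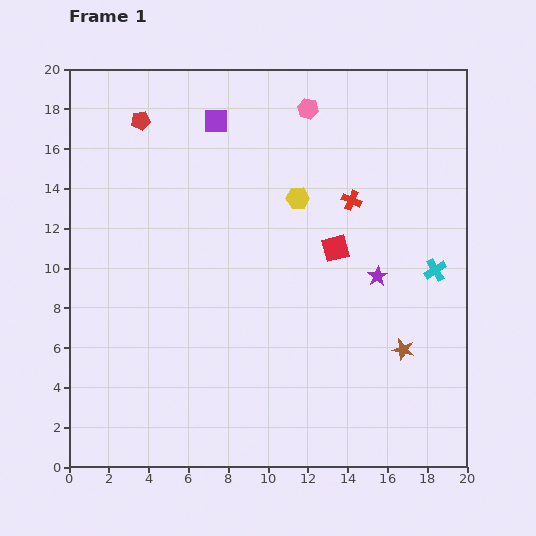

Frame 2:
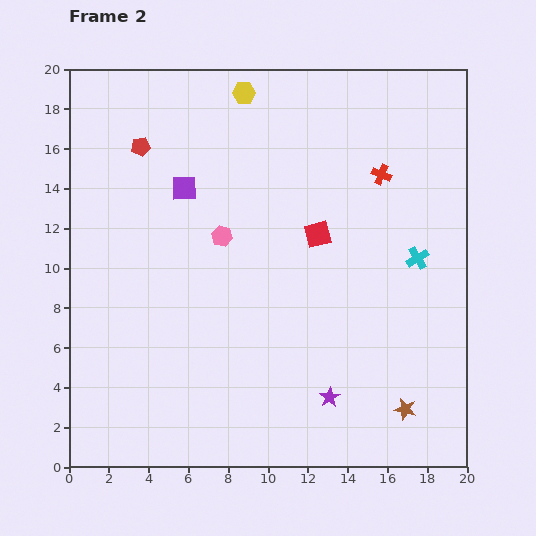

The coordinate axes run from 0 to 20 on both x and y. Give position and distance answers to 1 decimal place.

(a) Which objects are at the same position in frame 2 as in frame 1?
none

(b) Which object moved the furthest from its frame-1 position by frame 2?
the pink hexagon

(moved 7.7; next 6.6)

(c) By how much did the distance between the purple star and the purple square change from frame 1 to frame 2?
+1.6

Distance in frame 1: 11.2. Distance in frame 2: 12.8.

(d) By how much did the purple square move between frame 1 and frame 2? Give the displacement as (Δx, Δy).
(-1.6, -3.4)

The purple square was at (7.4, 17.4) in frame 1 and (5.8, 14.0) in frame 2.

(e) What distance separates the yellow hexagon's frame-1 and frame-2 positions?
5.9

The yellow hexagon moved from (11.5, 13.5) to (8.8, 18.8), a distance of √(2.7² + 5.3²) ≈ 5.9.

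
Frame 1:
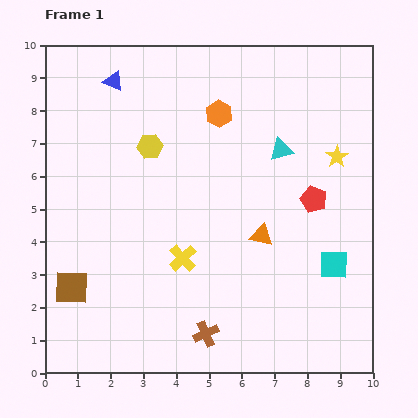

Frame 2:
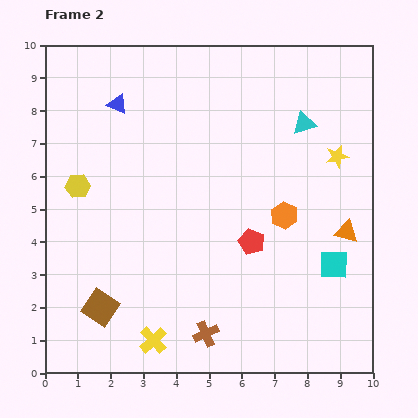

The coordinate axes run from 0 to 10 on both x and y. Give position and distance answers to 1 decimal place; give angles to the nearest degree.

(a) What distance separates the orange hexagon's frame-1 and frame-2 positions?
3.7

The orange hexagon moved from (5.3, 7.9) to (7.3, 4.8), a distance of √(2.0² + 3.1²) ≈ 3.7.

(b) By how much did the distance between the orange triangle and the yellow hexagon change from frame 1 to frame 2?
+4.0

Distance in frame 1: 4.3. Distance in frame 2: 8.3.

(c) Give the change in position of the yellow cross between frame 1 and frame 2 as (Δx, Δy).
(-0.9, -2.5)

The yellow cross was at (4.2, 3.5) in frame 1 and (3.3, 1.0) in frame 2.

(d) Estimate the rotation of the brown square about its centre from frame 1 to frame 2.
32° clockwise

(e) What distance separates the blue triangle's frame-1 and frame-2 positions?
0.7

The blue triangle moved from (2.1, 8.9) to (2.2, 8.2), a distance of √(0.1² + 0.7²) ≈ 0.7.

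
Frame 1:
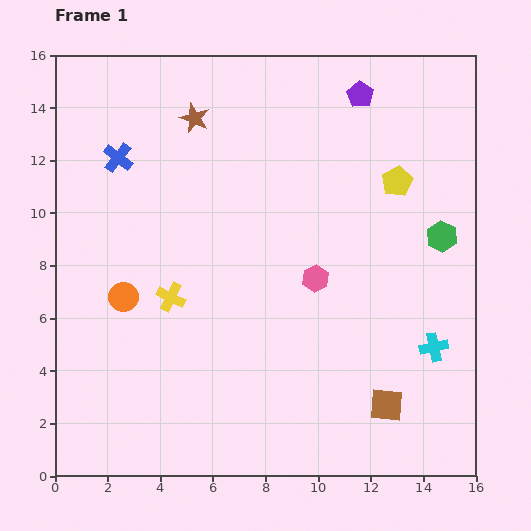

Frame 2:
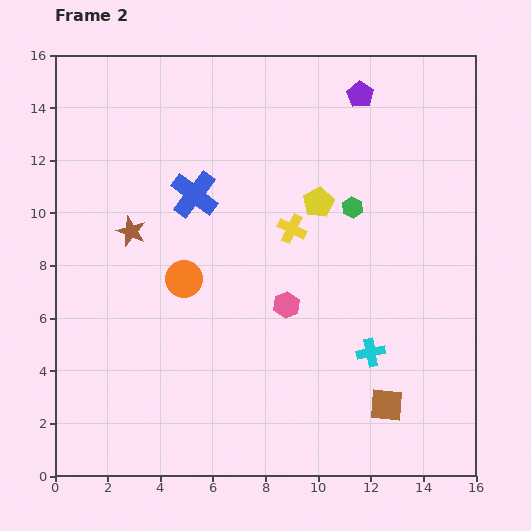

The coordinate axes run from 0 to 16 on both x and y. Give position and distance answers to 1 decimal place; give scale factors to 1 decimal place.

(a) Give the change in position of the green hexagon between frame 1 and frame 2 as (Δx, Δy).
(-3.4, 1.1)

The green hexagon was at (14.7, 9.1) in frame 1 and (11.3, 10.2) in frame 2.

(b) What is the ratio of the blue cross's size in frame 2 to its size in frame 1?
1.6×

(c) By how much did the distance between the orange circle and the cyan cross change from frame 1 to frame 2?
-4.4

Distance in frame 1: 12.0. Distance in frame 2: 7.6.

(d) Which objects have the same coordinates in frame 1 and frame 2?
the purple pentagon, the brown square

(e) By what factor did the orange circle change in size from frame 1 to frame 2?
1.3×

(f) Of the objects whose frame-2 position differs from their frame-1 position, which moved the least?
the pink hexagon

(moved 1.5)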